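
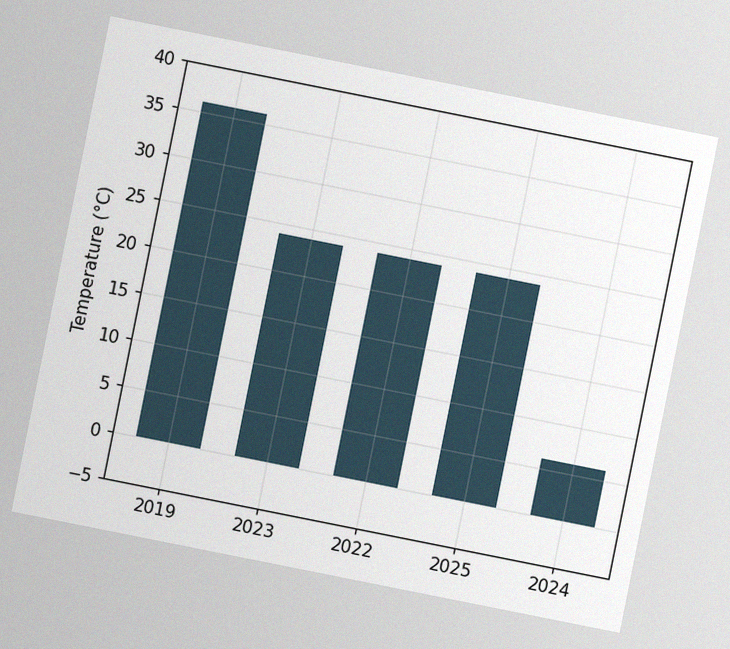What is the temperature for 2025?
24°C

The chart is tilted about 11° clockwise, with some photo noise. Reading along the chart's y-axis, the 2025 bar reaches 24°C.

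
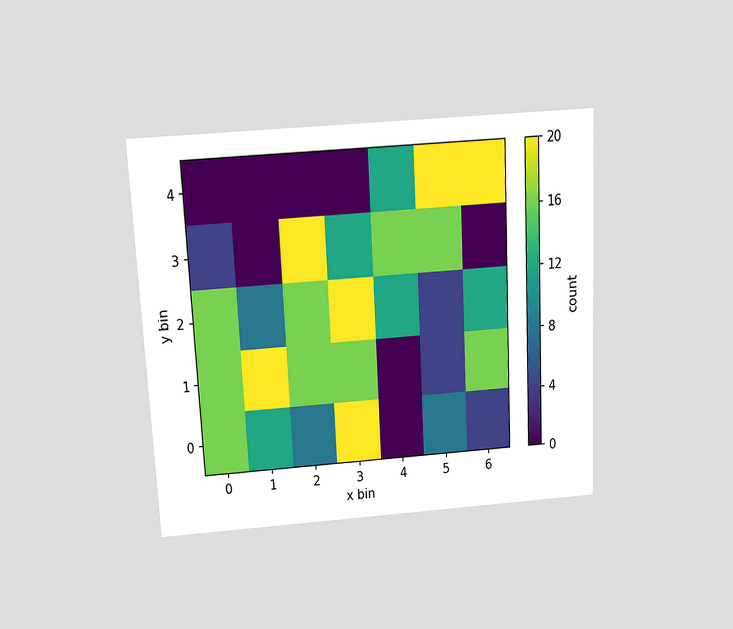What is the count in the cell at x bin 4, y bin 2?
The chart is tilted about 3° counter-clockwise and viewed slightly from above. Matching the cell (4, 2) against the colorbar gives 12.

12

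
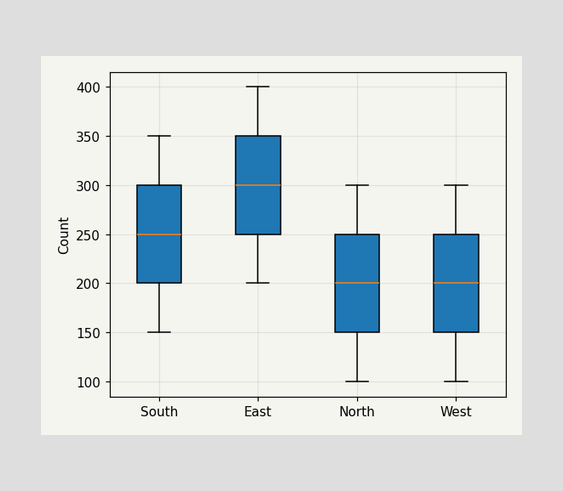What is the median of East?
300

The median line in the East box sits at 300.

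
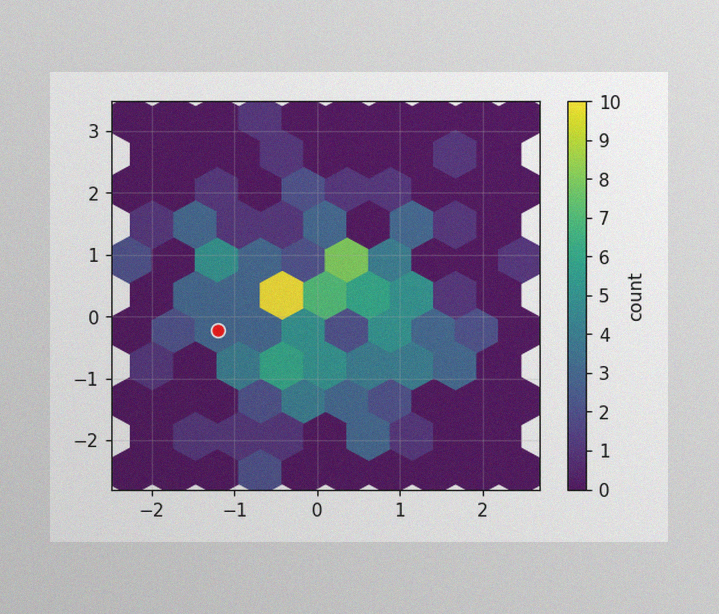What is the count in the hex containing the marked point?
3

The image has some photo noise and uneven lighting. The marked hex reads 3 on the colorbar.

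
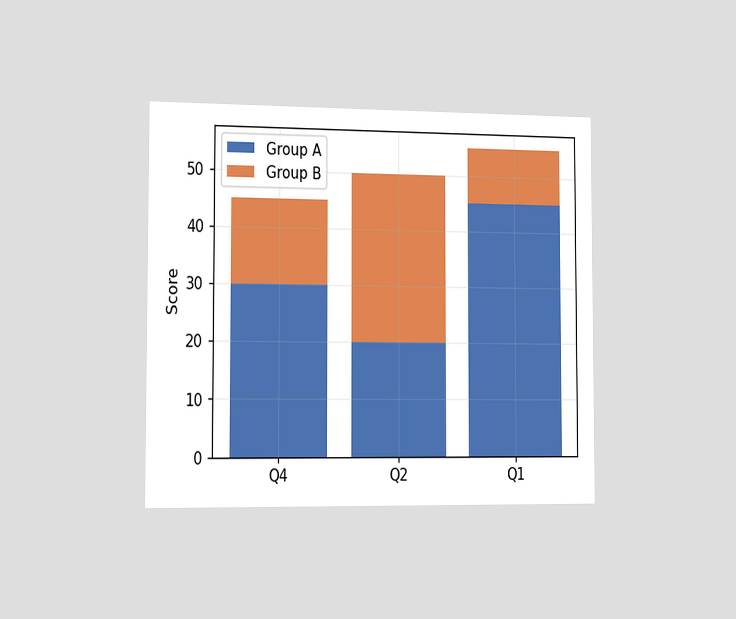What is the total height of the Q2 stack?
The chart is viewed slightly from the left. The Q2 stack's top reaches 50 on the y-axis.

50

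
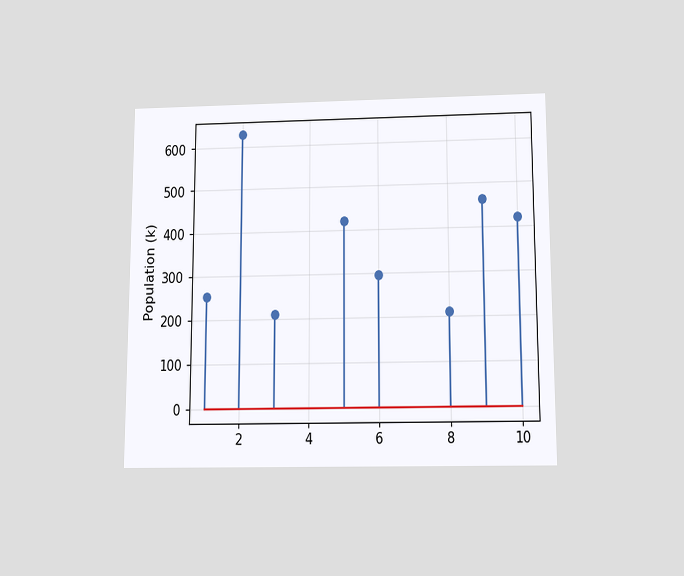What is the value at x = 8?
The chart is viewed slightly from below. The stem at x=8 reaches 210k.

210k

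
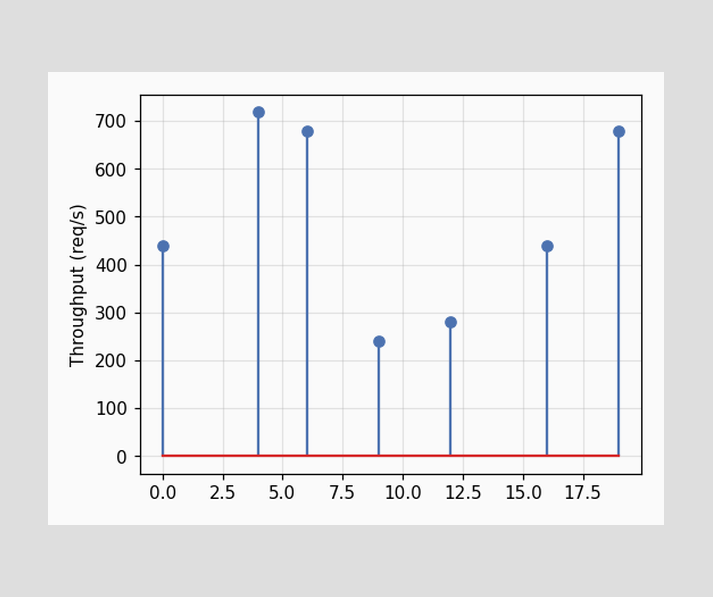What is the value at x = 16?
The stem at x=16 reaches 440req/s.

440req/s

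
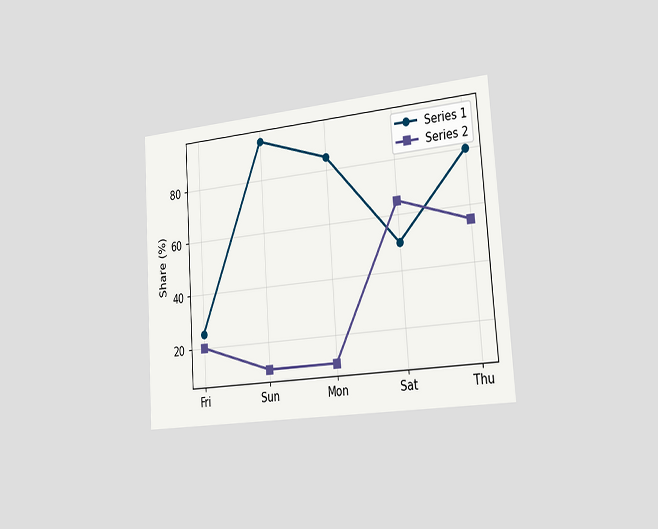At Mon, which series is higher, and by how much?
The chart is tilted about 4° counter-clockwise and viewed slightly from the right. At Mon, Series 1 sits above the other line by 75%.

Series 1, by 75%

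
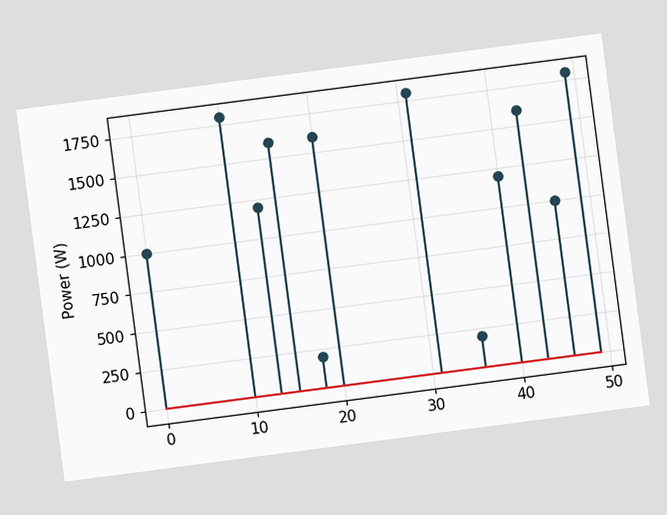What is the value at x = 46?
The chart is tilted about 7° counter-clockwise. The stem at x=46 reaches 1000W.

1000W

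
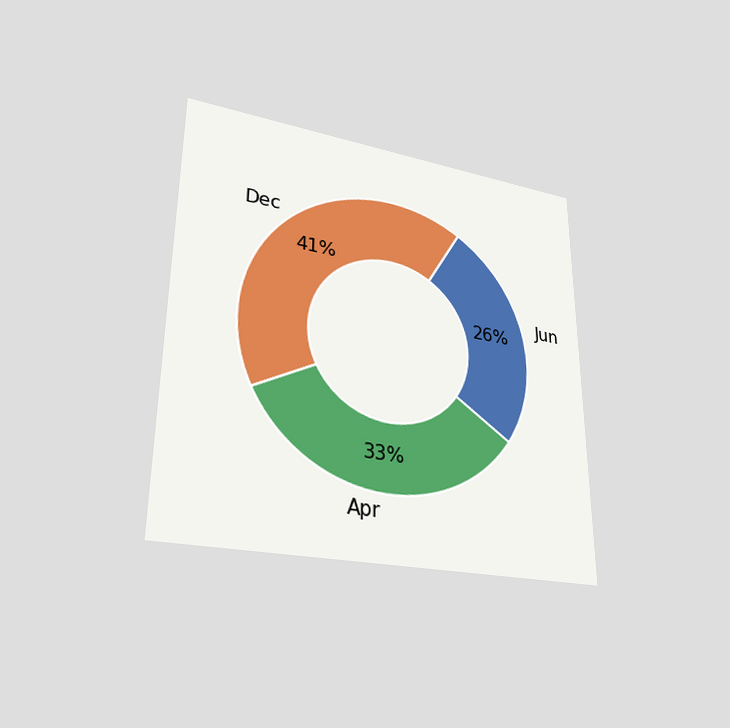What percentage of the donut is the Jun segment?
26%

The chart is viewed at a slight angle. The Jun segment takes up 26% of the ring.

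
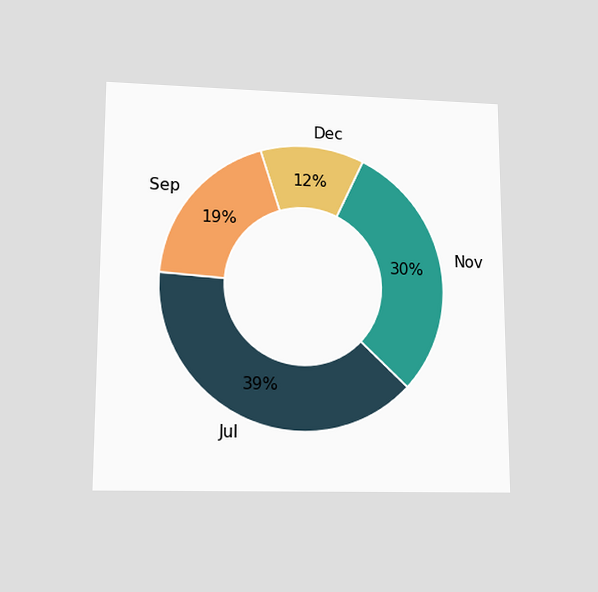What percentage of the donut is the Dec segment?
12%

The chart is viewed at a slight angle. The Dec segment takes up 12% of the ring.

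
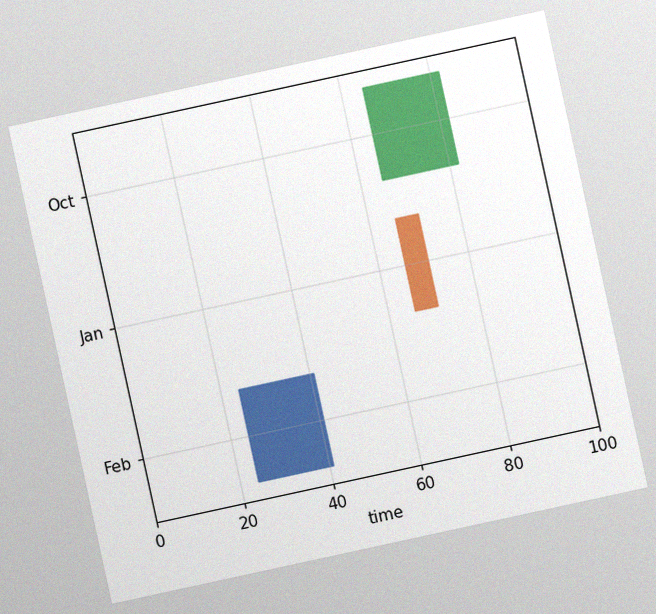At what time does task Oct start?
The chart is tilted about 12° counter-clockwise, with some photo noise. The Oct bar begins at t=65.

65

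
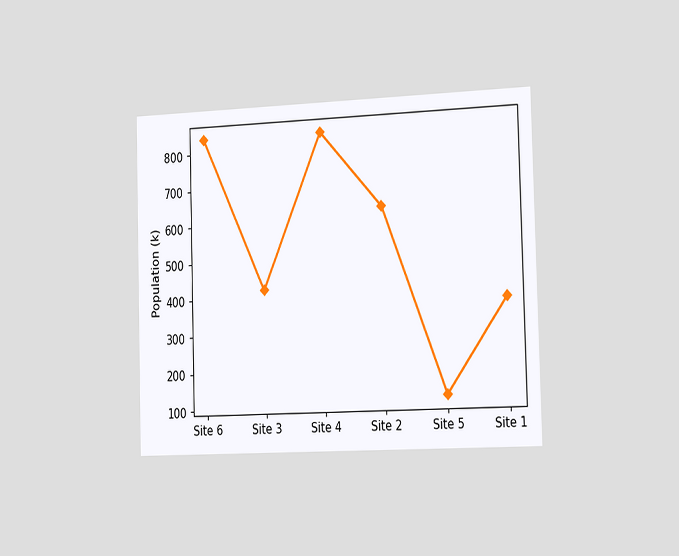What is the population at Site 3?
420k

The chart is viewed slightly from the right. At Site 3, the line is at 420k.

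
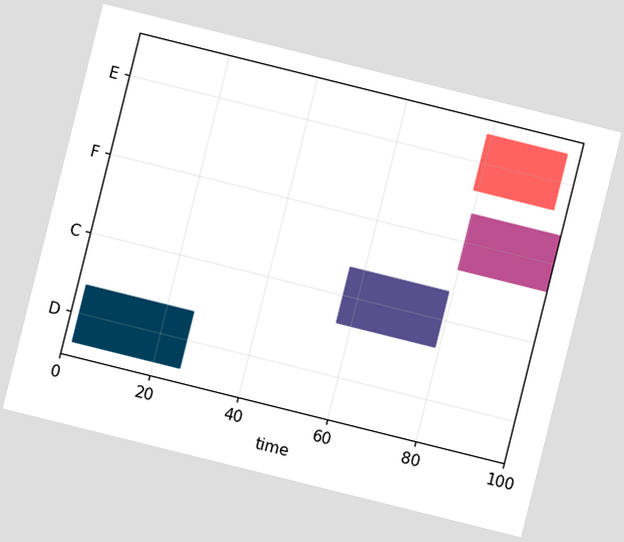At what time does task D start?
2

The chart is tilted about 14° clockwise. The D bar begins at t=2.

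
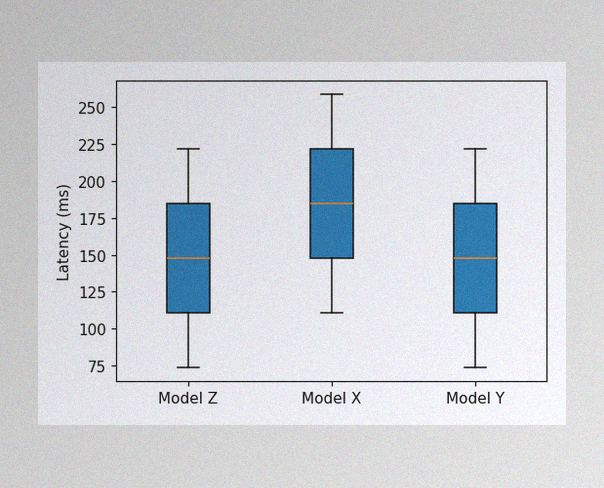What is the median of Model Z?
The image has some photo noise and uneven lighting. The median line in the Model Z box sits at 148ms.

148ms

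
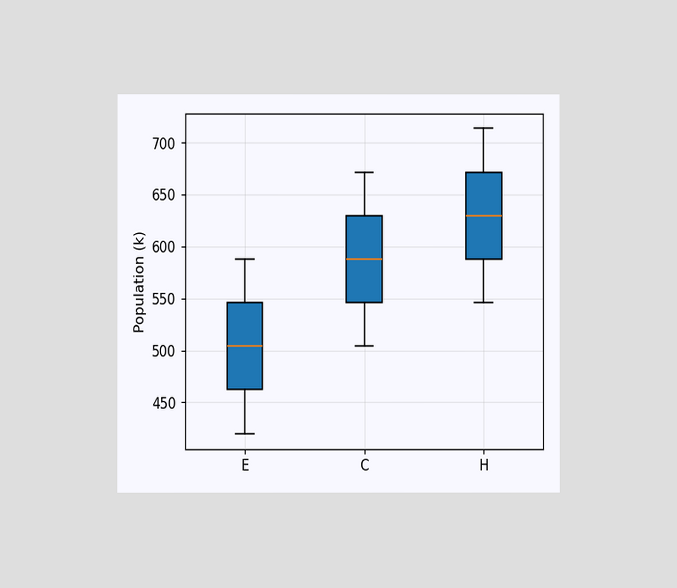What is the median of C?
The chart is viewed at a slight angle. The median line in the C box sits at 588k.

588k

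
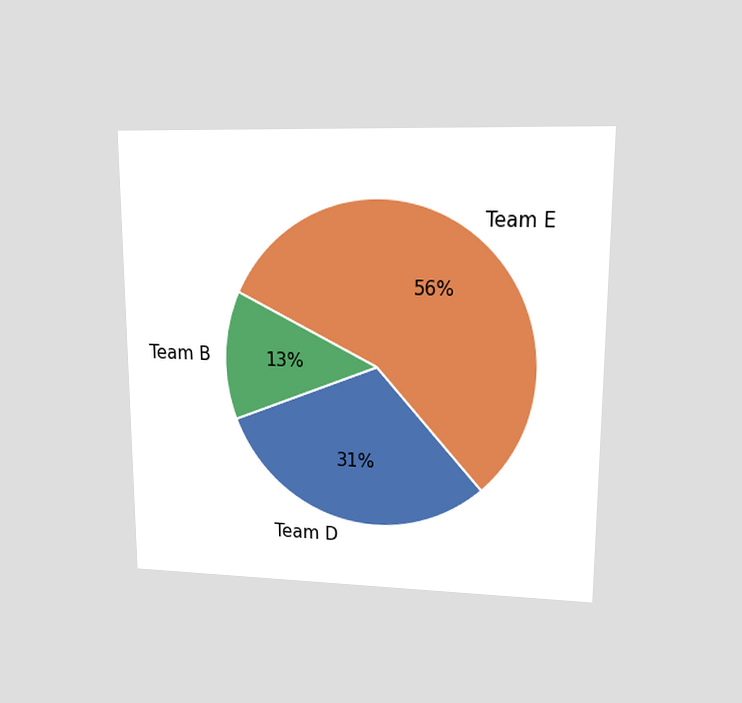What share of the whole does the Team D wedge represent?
31%

The chart is viewed at a slight angle. The Team D slice takes up 31% of the pie.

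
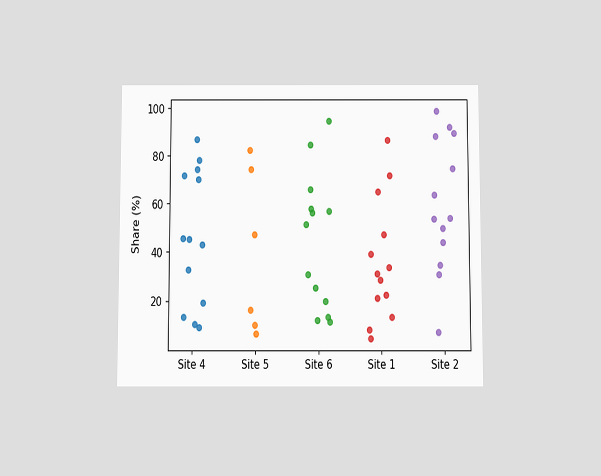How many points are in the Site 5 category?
6

The chart is viewed slightly from below. Counting the markers in the Site 5 column gives 6.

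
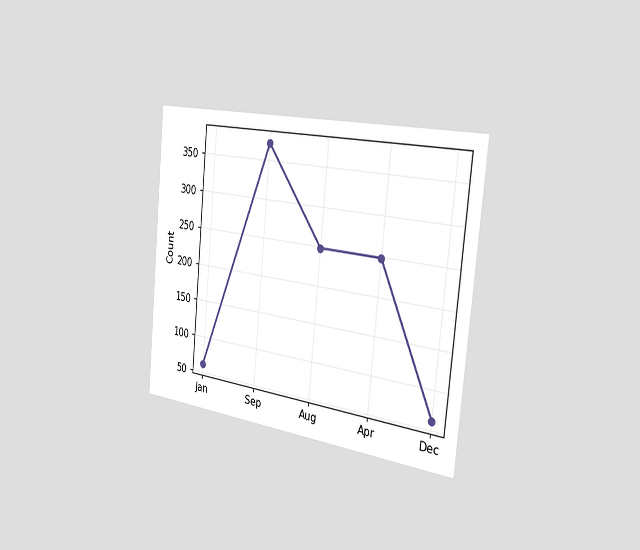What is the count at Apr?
The chart is tilted about 6° clockwise and viewed slightly from the right. At Apr, the line is at 248.

248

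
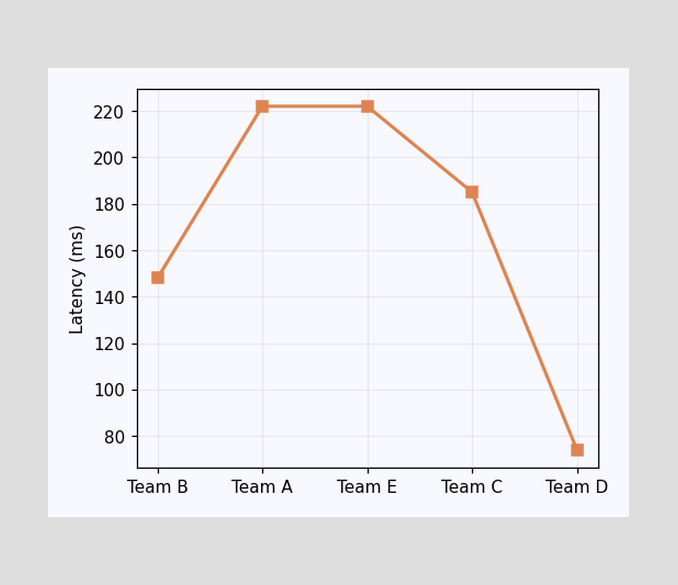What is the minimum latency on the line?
74ms

The lowest point is at Team D, and reading across to the y-axis gives 74ms.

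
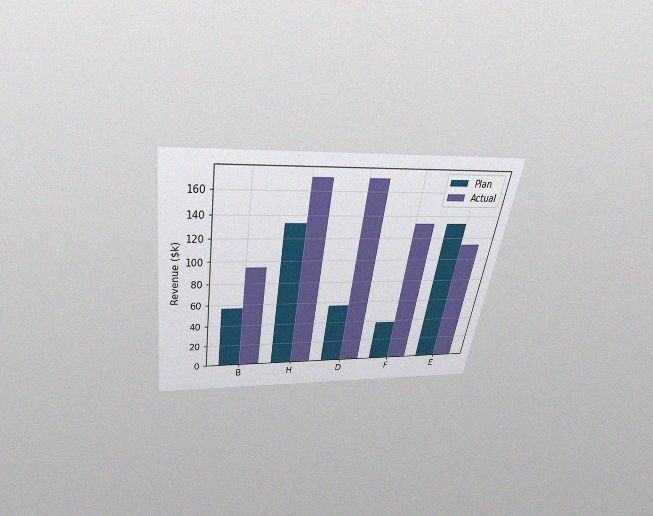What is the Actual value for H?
The chart is tilted about 9° clockwise and viewed slightly from above, with some photo noise. The Actual bar at H reaches $171k on the y-axis.

$171k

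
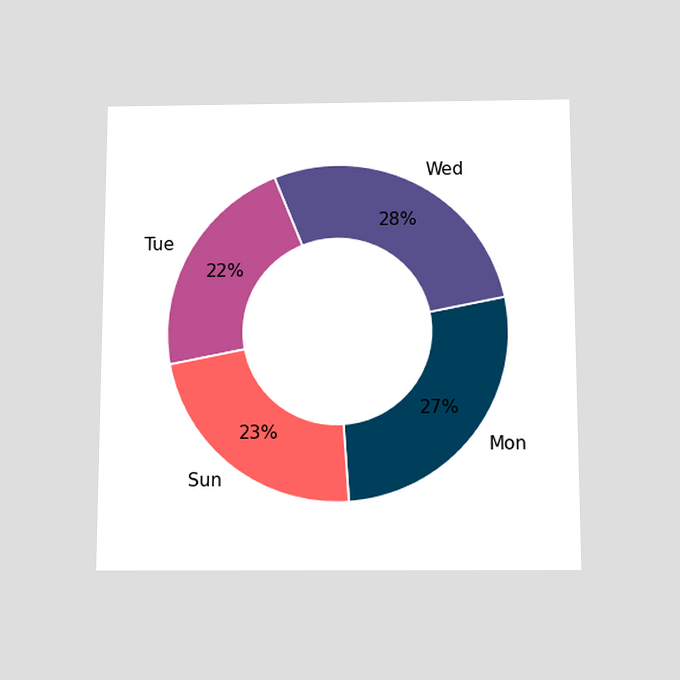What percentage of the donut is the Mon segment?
27%

The chart is viewed slightly from below. The Mon segment takes up 27% of the ring.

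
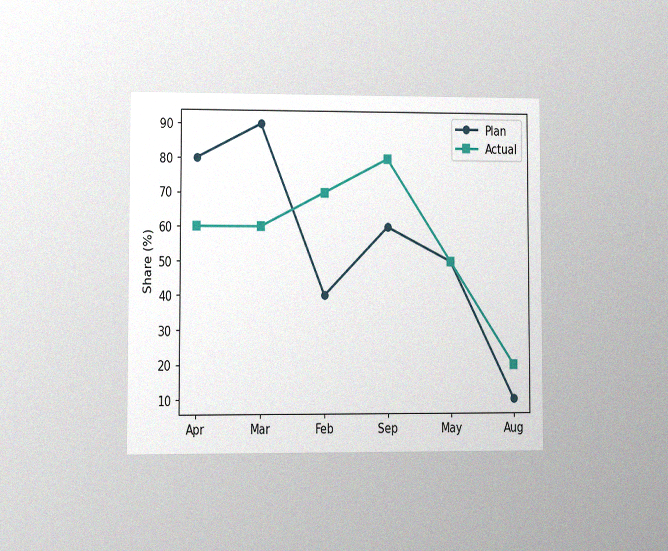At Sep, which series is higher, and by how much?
The chart is viewed at a slight angle, with some photo noise. At Sep, Actual sits above the other line by 20%.

Actual, by 20%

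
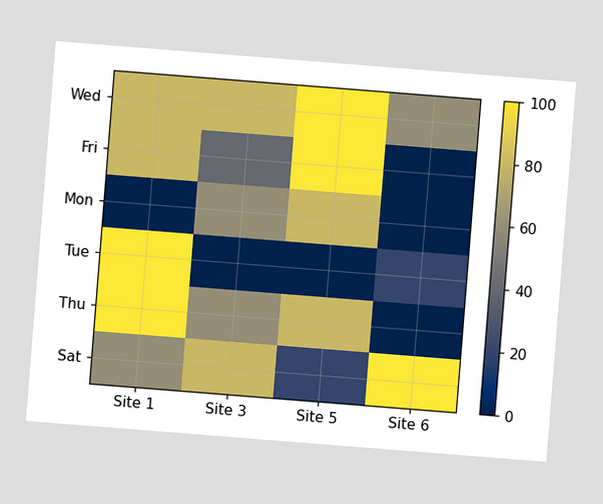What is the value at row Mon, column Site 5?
The chart is tilted about 5° clockwise. Matching cell (Mon, Site 5) against the colorbar gives 80.

80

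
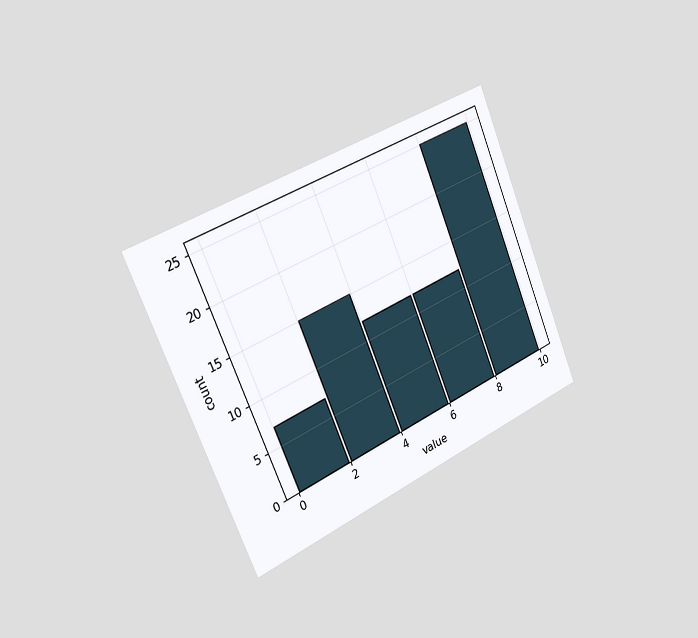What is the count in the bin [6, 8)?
The chart is tilted about 23° counter-clockwise and viewed slightly from the left. The [6, 8) bin has height 12.

12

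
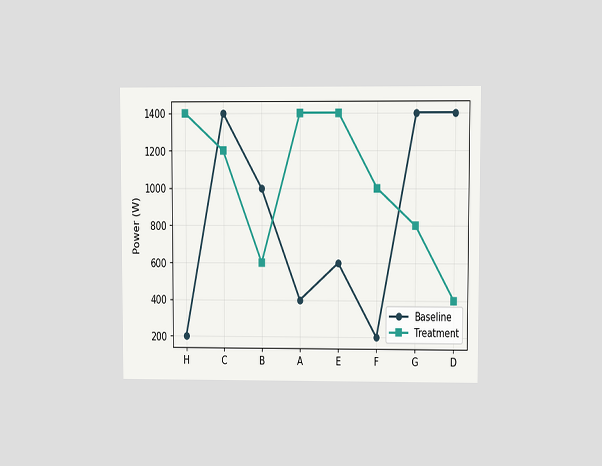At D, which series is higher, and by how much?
The chart is viewed at a slight angle. At D, Baseline sits above the other line by 1000W.

Baseline, by 1000W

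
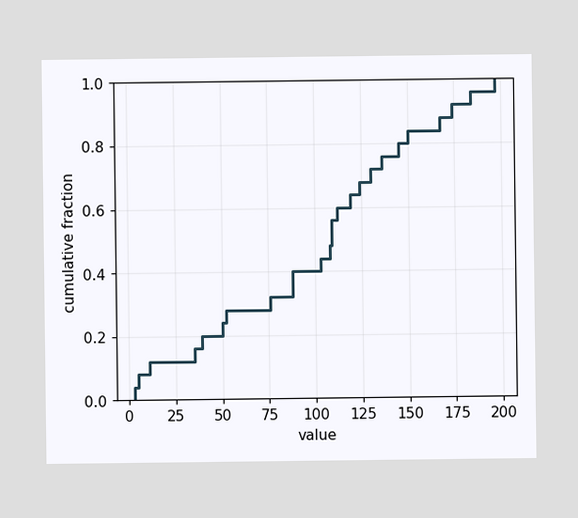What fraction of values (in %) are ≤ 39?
20%

At x=39 the ECDF step is at 20%.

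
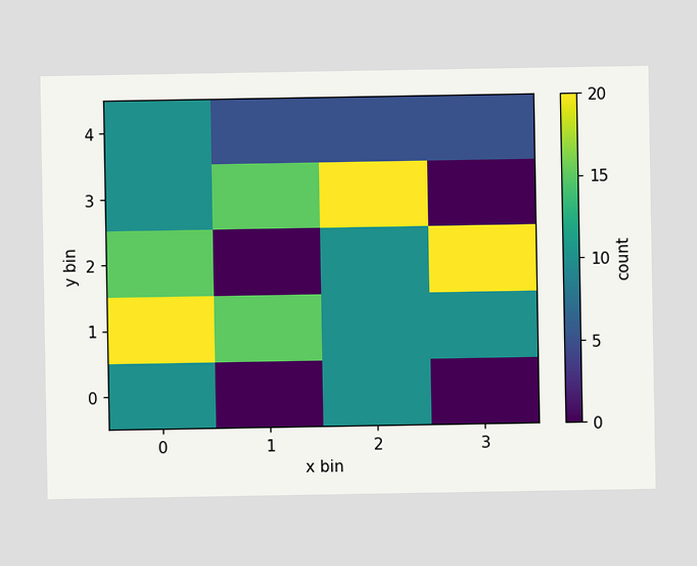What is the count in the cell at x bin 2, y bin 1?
10

Matching the cell (2, 1) against the colorbar gives 10.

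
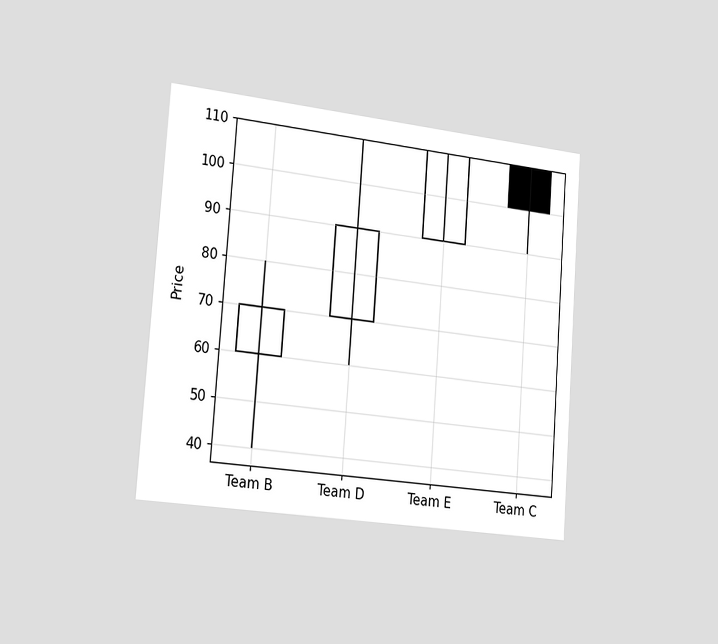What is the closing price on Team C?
100

The chart is tilted about 4° clockwise and viewed slightly from the left. The Team C candle closes at 100.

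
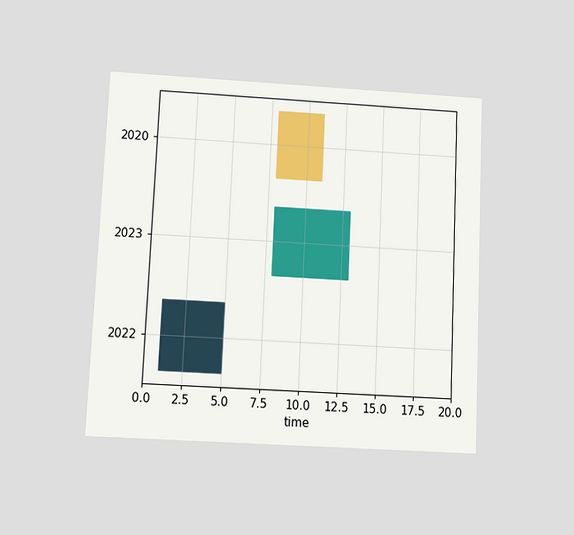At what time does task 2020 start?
8

The chart is tilted about 3° clockwise and viewed slightly from below. The 2020 bar begins at t=8.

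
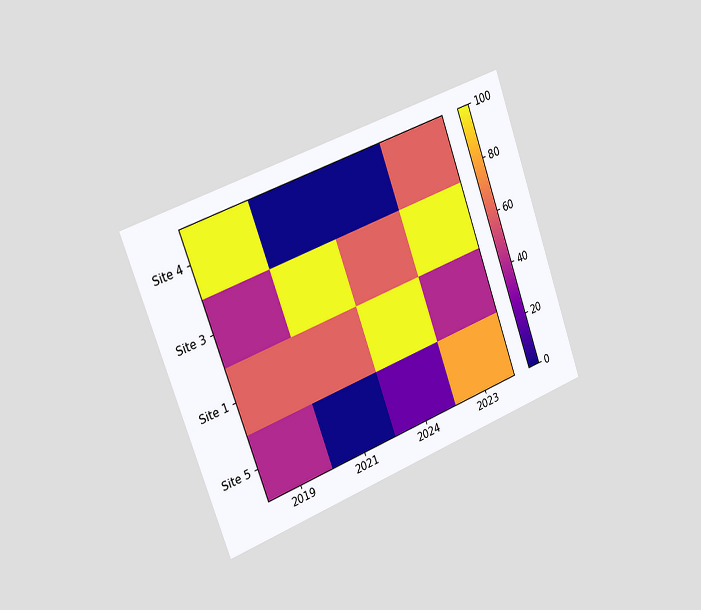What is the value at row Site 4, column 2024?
0

The chart is tilted about 20° counter-clockwise and viewed slightly from the left. Matching cell (Site 4, 2024) against the colorbar gives 0.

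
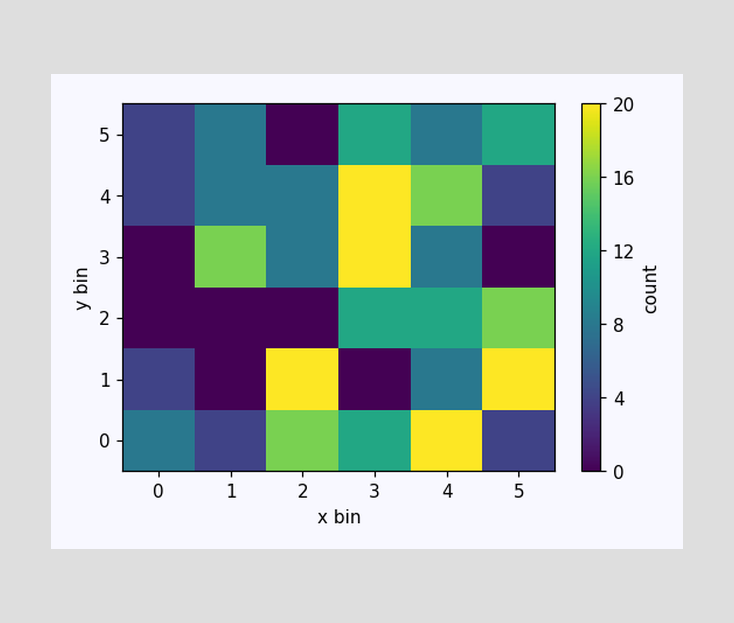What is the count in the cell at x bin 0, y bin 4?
Matching the cell (0, 4) against the colorbar gives 4.

4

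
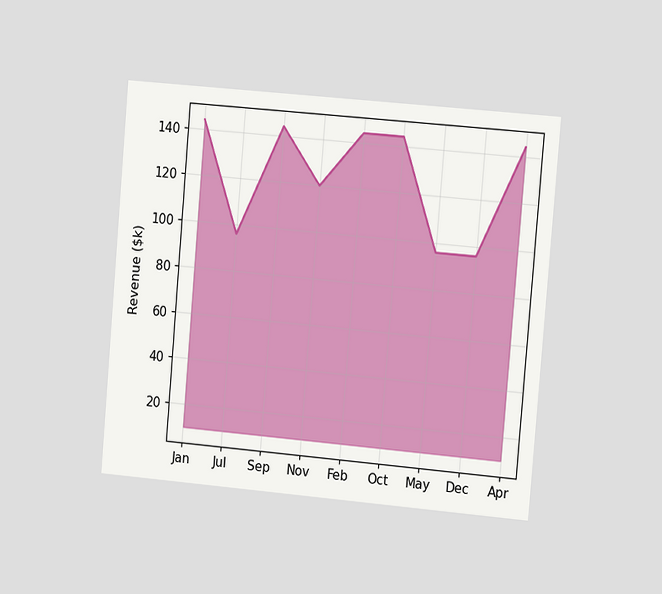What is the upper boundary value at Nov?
The chart is tilted about 5° clockwise and viewed slightly from the right. At Nov the upper boundary is at $120k.

$120k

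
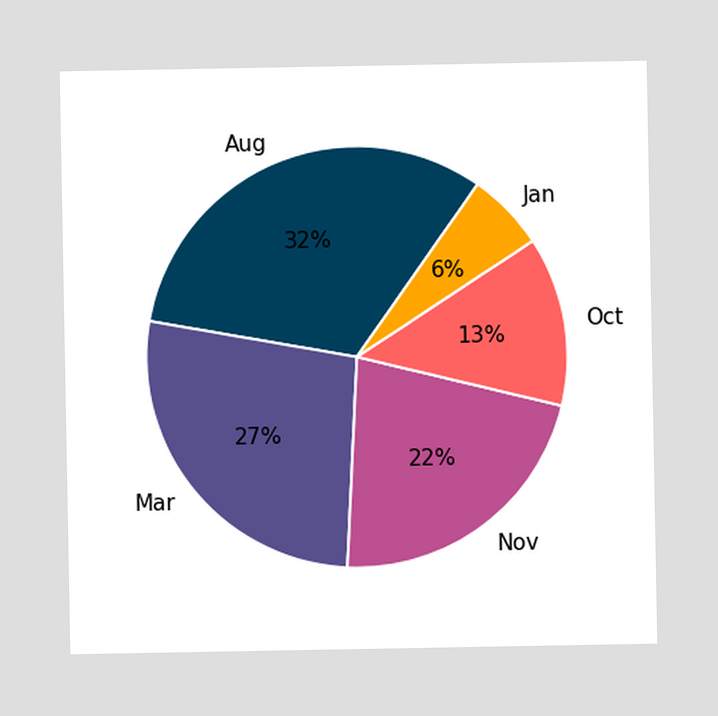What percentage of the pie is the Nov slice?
22%

The Nov slice takes up 22% of the pie.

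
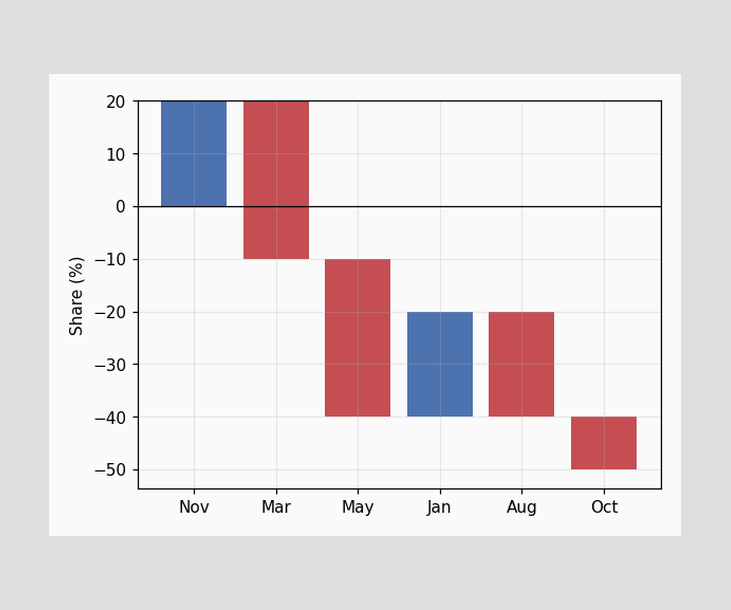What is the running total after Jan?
After Jan the running total reaches -20%.

-20%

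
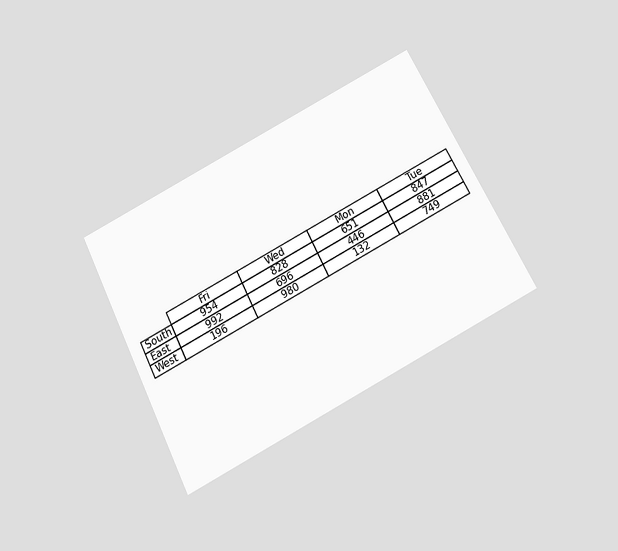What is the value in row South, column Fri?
The chart is tilted about 27° counter-clockwise and viewed slightly from below. The (South, Fri) cell reads 954.

954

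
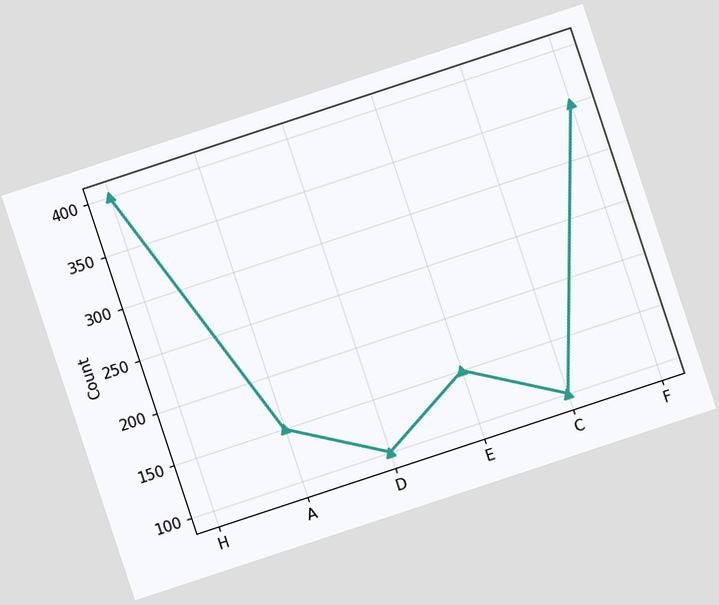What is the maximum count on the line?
The chart is tilted about 18° counter-clockwise. The highest point is at H, and reading across to the y-axis gives 400.

400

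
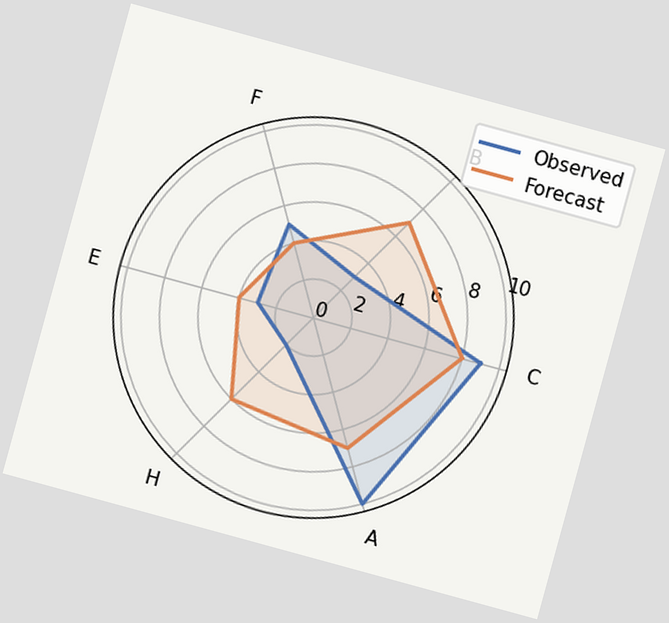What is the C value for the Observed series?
9

The chart is tilted about 15° clockwise. On the C axis, Observed reaches 9.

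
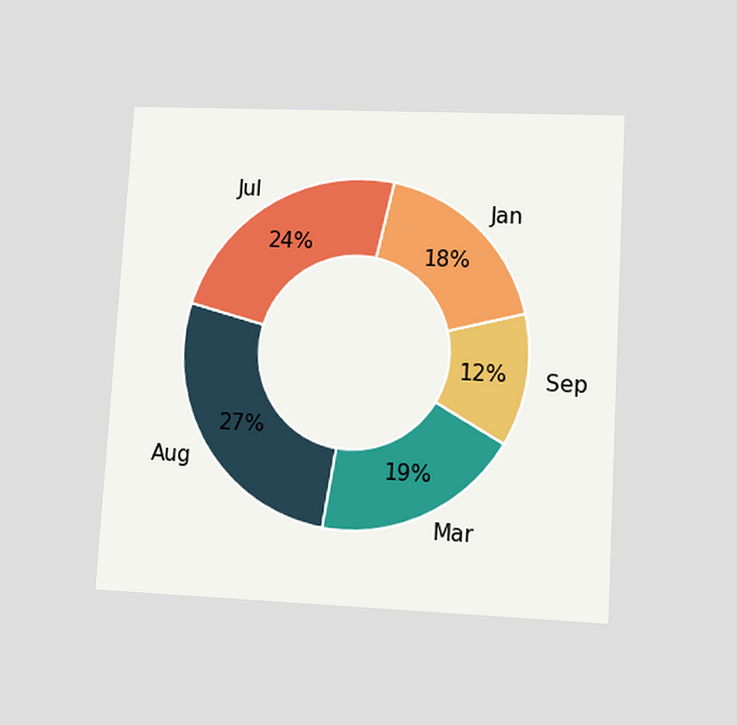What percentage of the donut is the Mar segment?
19%

The chart is tilted about 3° clockwise and viewed at a slight angle. The Mar segment takes up 19% of the ring.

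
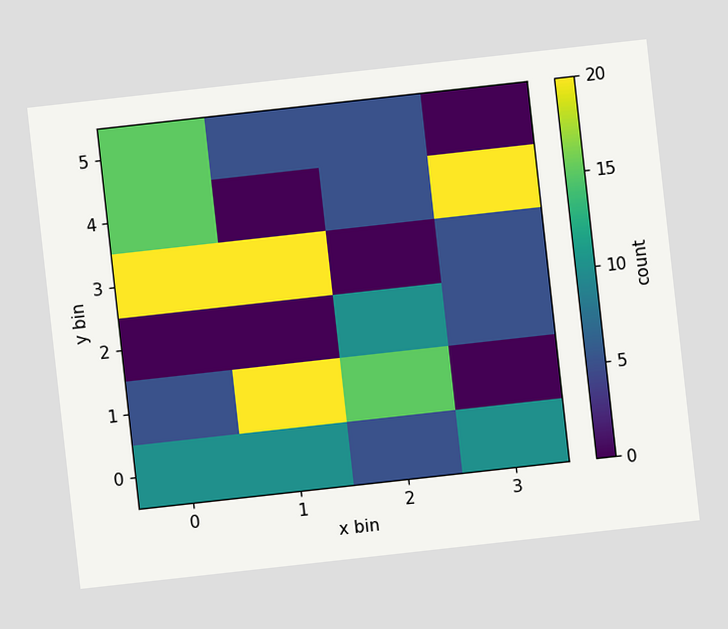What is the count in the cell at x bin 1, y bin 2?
0

The chart is tilted about 6° counter-clockwise. Matching the cell (1, 2) against the colorbar gives 0.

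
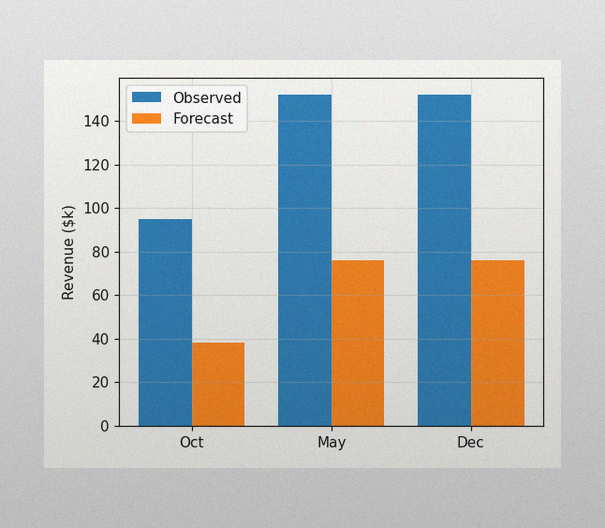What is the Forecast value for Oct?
$38k

The image has some photo noise and uneven lighting. The Forecast bar at Oct reaches $38k on the y-axis.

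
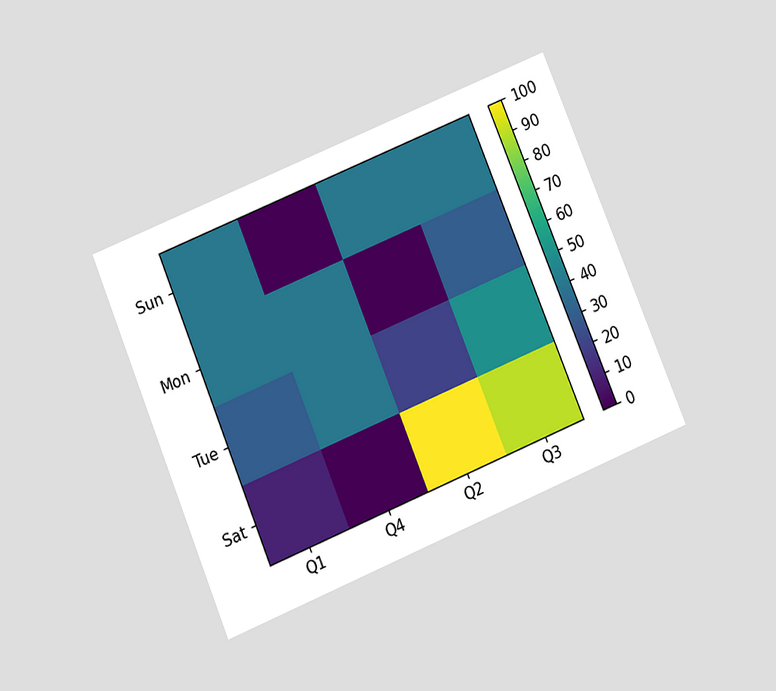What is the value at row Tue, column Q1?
The chart is tilted about 22° counter-clockwise and viewed slightly from below. Matching cell (Tue, Q1) against the colorbar gives 30.

30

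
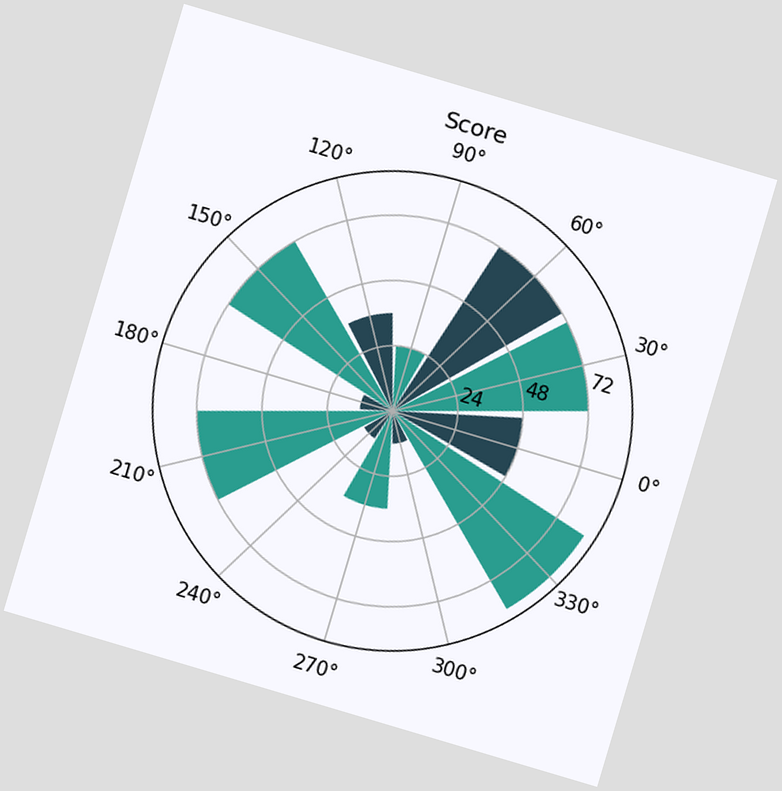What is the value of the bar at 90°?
The chart is tilted about 17° clockwise. The bar at 90° reaches 24 on the radial axis.

24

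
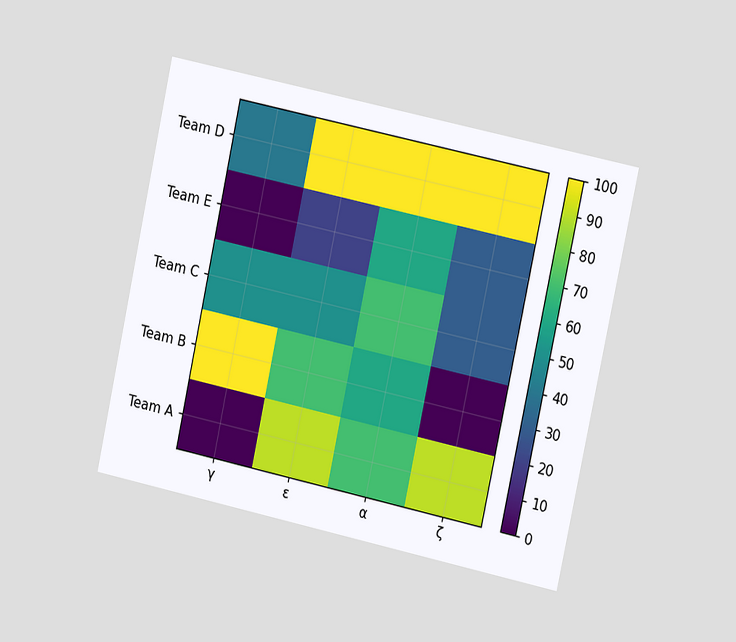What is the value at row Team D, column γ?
The chart is tilted about 12° clockwise and viewed slightly from the right. Matching cell (Team D, γ) against the colorbar gives 40.

40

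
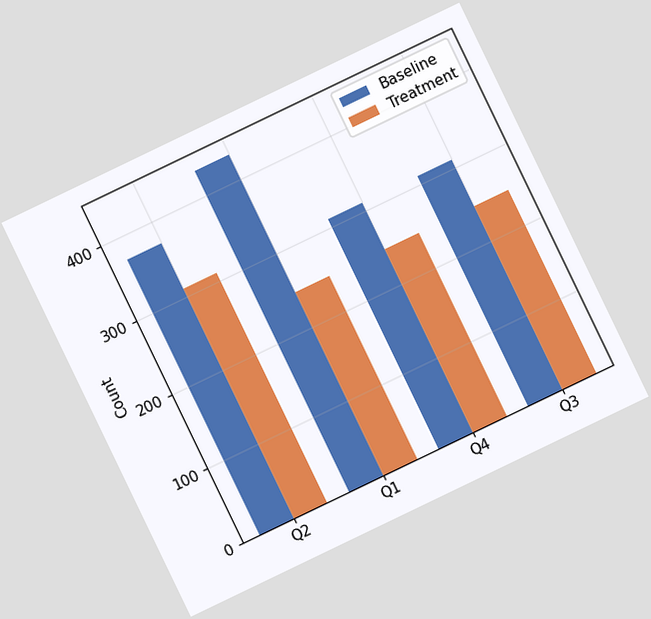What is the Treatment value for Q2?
310

The chart is tilted about 26° counter-clockwise. The Treatment bar at Q2 reaches 310 on the y-axis.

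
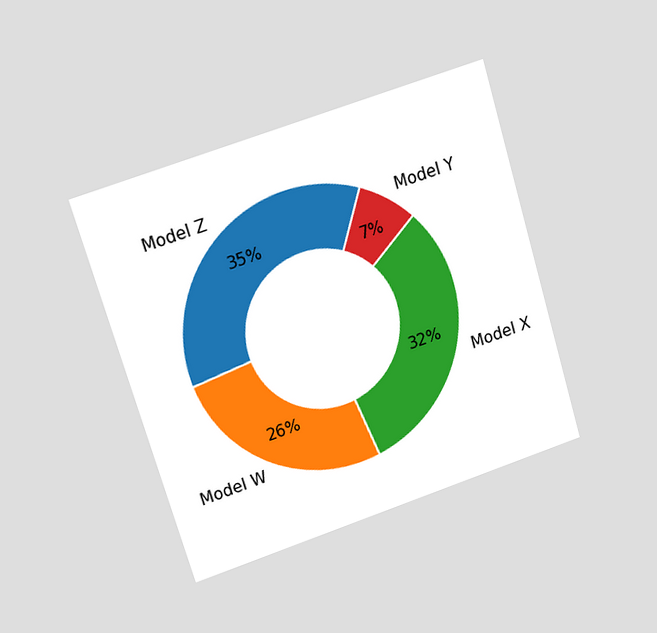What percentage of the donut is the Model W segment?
The chart is tilted about 17° counter-clockwise and viewed at a slight angle. The Model W segment takes up 26% of the ring.

26%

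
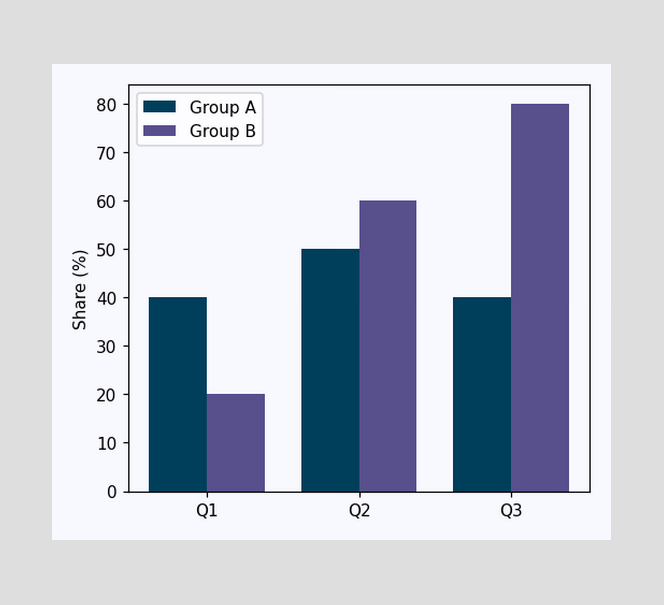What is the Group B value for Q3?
The Group B bar at Q3 reaches 80% on the y-axis.

80%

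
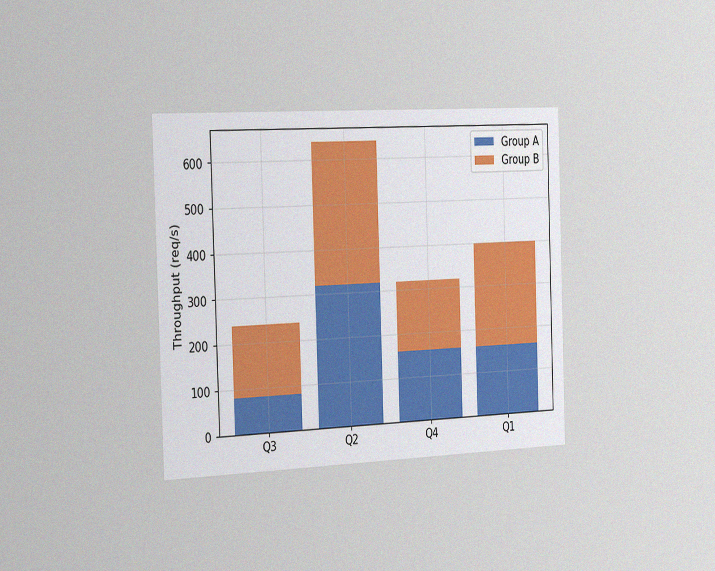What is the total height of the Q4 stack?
The chart is viewed slightly from the left, with some photo noise. The Q4 stack's top reaches 320req/s on the y-axis.

320req/s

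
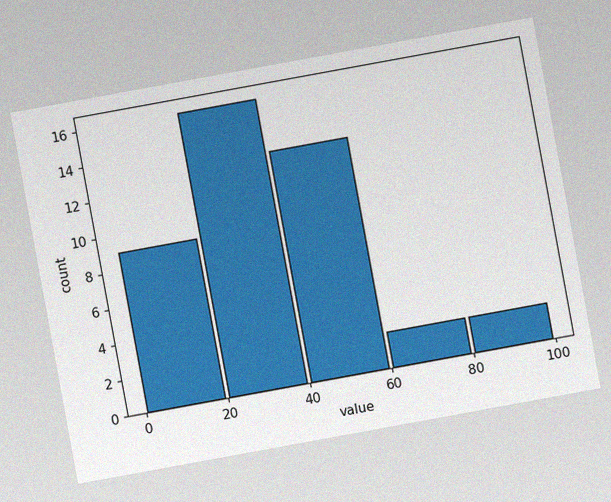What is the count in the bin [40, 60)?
13

The chart is tilted about 10° counter-clockwise, with some photo noise. The [40, 60) bin has height 13.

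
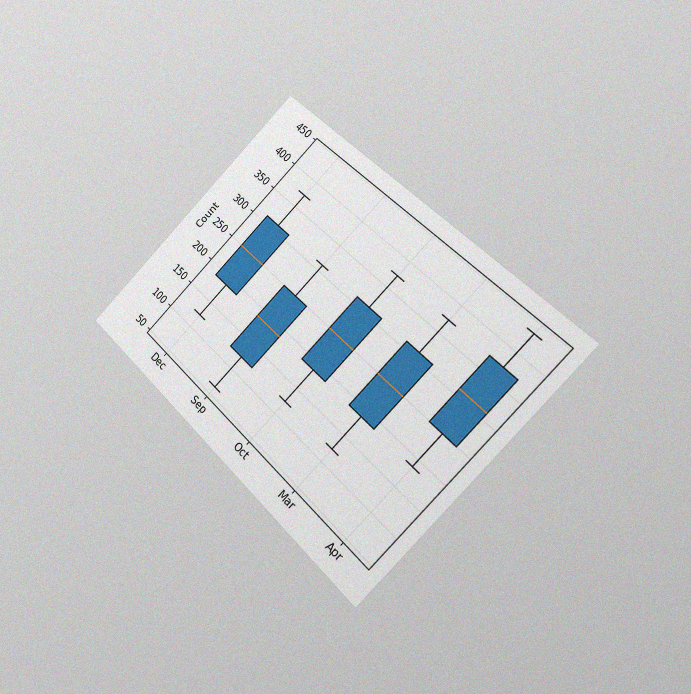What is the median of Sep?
The chart is tilted about 45° clockwise and viewed slightly from the right, with some photo noise. The median line in the Sep box sits at 186.

186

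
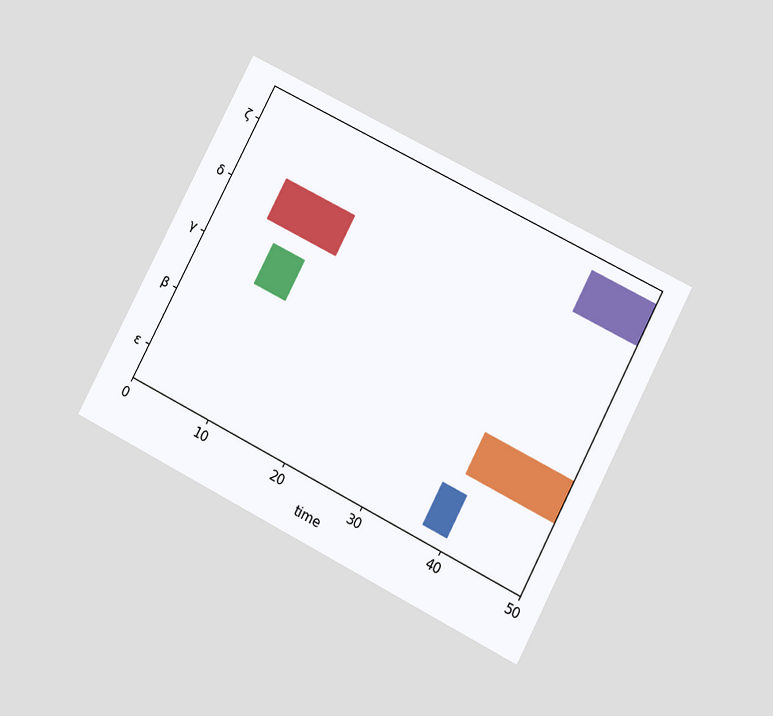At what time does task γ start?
8

The chart is tilted about 27° clockwise and viewed at a slight angle. The γ bar begins at t=8.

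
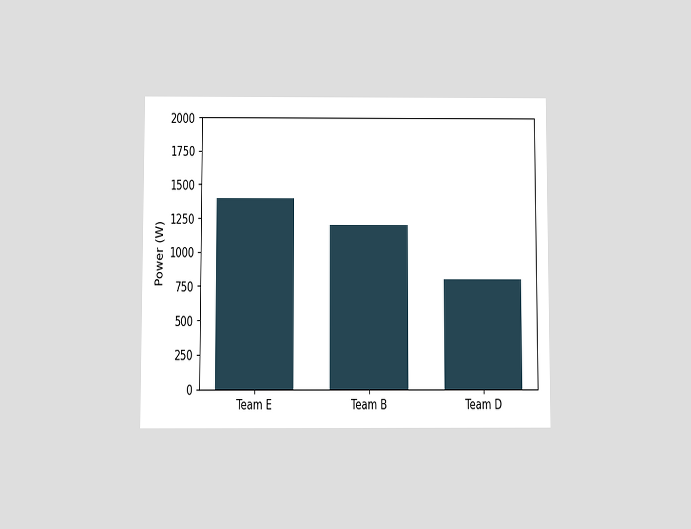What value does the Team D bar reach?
The chart is viewed slightly from below. Reading along the chart's y-axis, the Team D bar reaches 800W.

800W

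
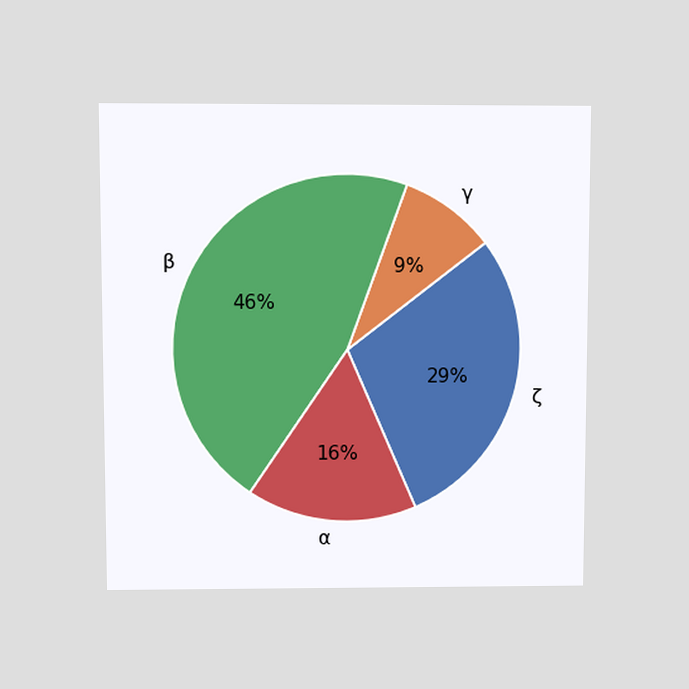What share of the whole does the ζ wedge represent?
The chart is viewed at a slight angle. The ζ slice takes up 29% of the pie.

29%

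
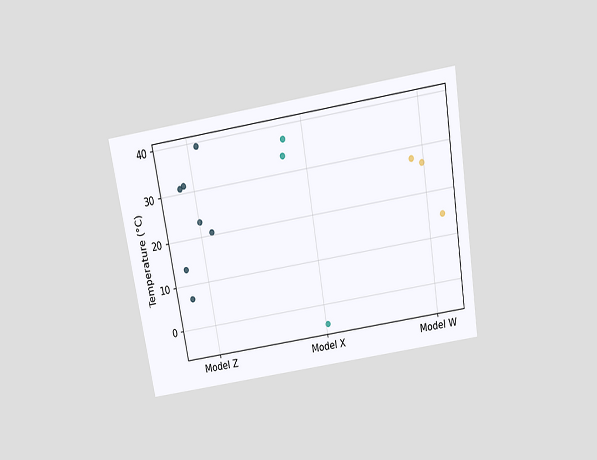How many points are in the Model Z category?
The chart is tilted about 9° counter-clockwise and viewed slightly from above. Counting the markers in the Model Z column gives 7.

7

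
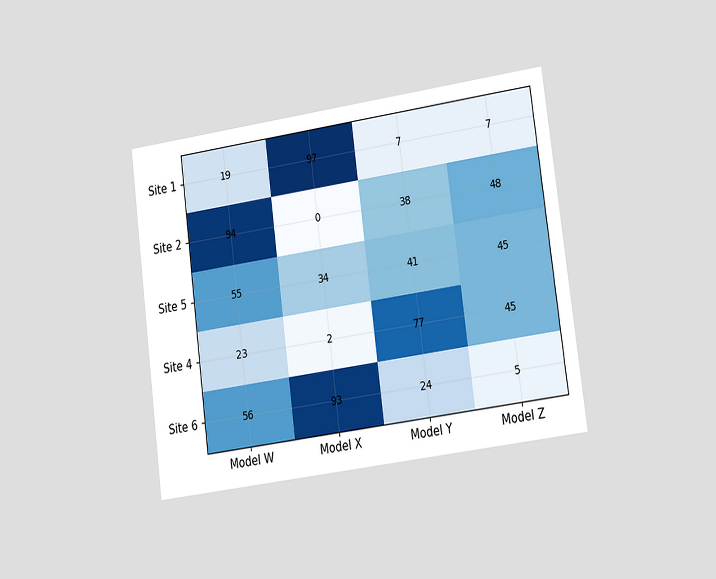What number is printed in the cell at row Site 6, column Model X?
93

The chart is tilted about 7° counter-clockwise and viewed slightly from the right. The (Site 6, Model X) cell reads 93.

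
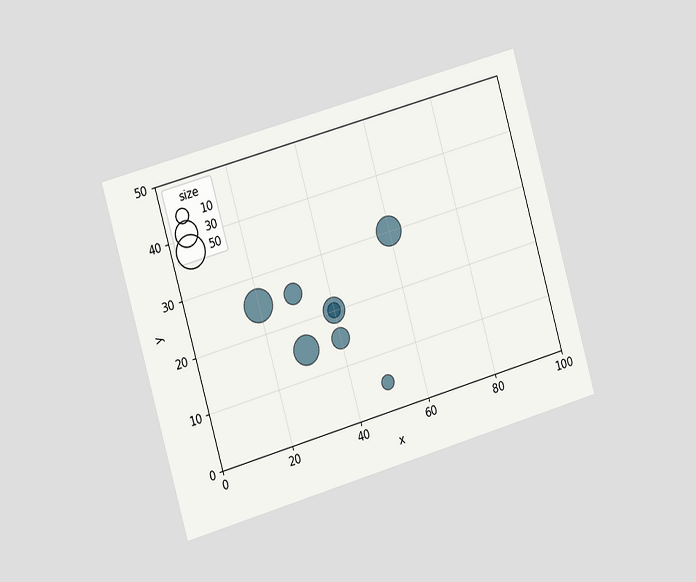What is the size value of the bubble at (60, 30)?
The chart is tilted about 16° counter-clockwise and viewed slightly from the left. Matching the bubble at (60, 30) against the size legend gives 40.

40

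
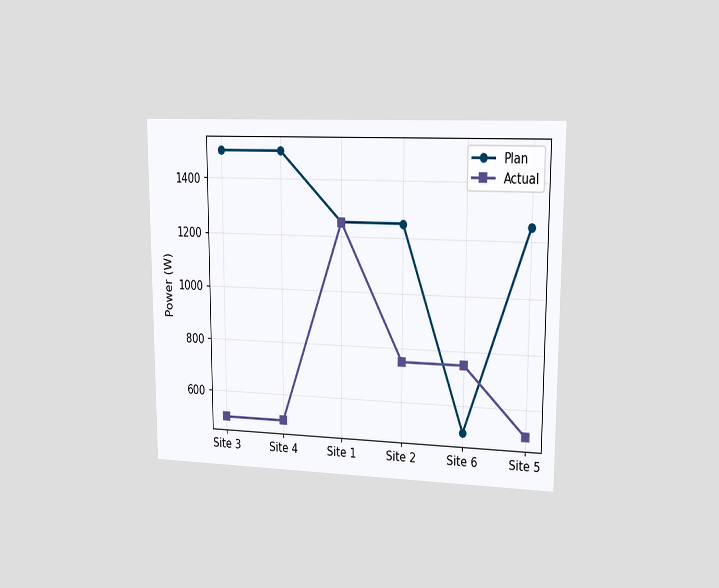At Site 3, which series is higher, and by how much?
The chart is viewed slightly from the right. At Site 3, Plan sits above the other line by 1000W.

Plan, by 1000W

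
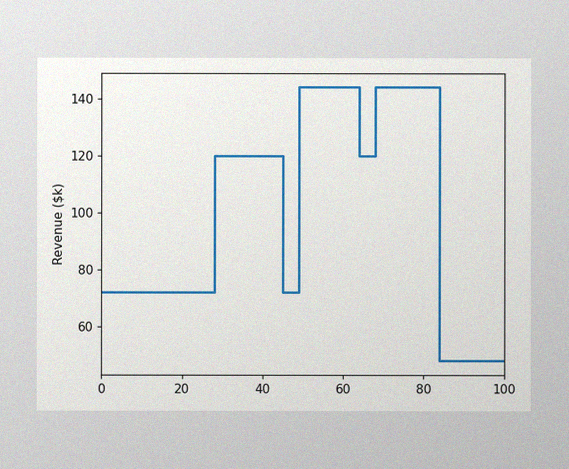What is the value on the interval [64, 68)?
$120k

The image has some photo noise and uneven lighting. On [64, 68) the step sits at $120k.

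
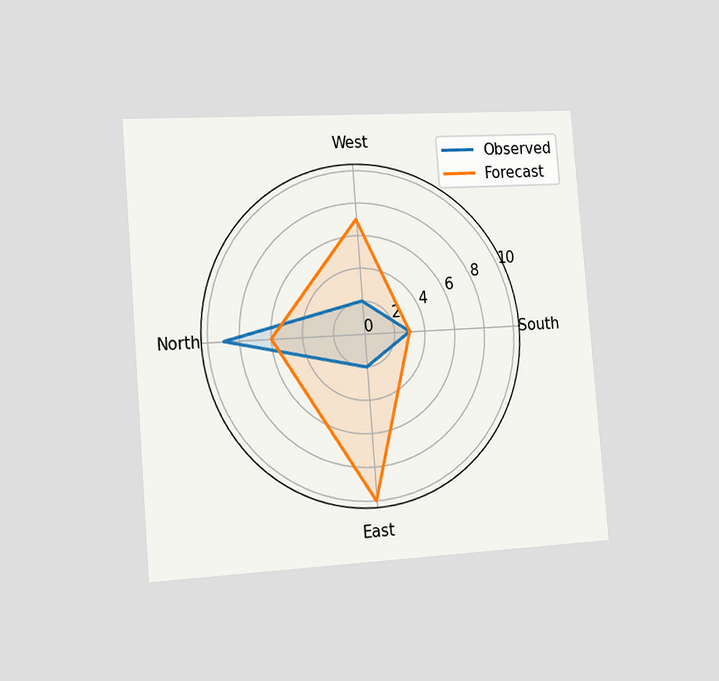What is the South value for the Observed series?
The chart is tilted about 5° counter-clockwise and viewed slightly from the left. On the South axis, Observed reaches 3.

3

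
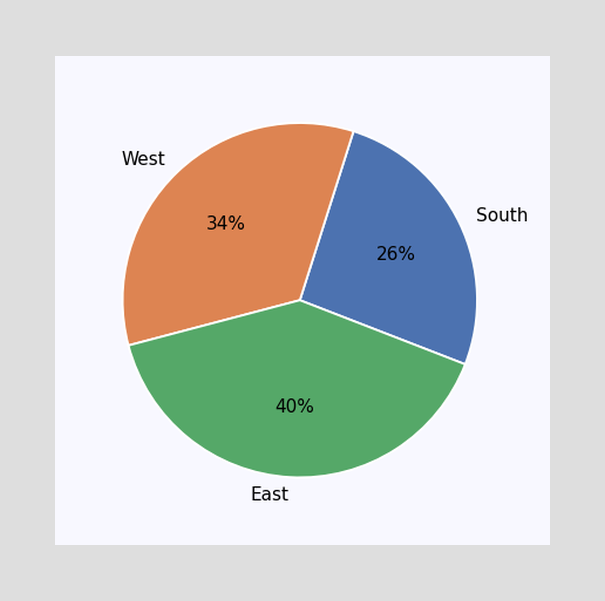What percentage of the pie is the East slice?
The East slice takes up 40% of the pie.

40%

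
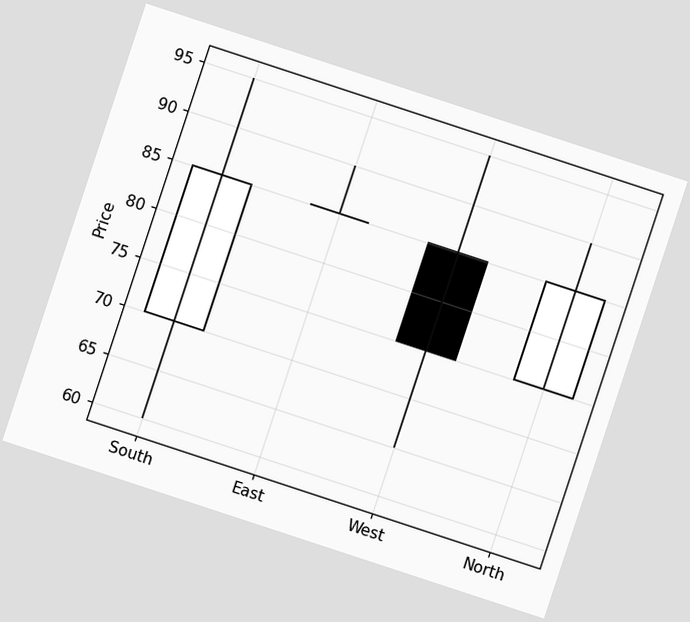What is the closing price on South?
85

The chart is tilted about 18° clockwise. The South candle closes at 85.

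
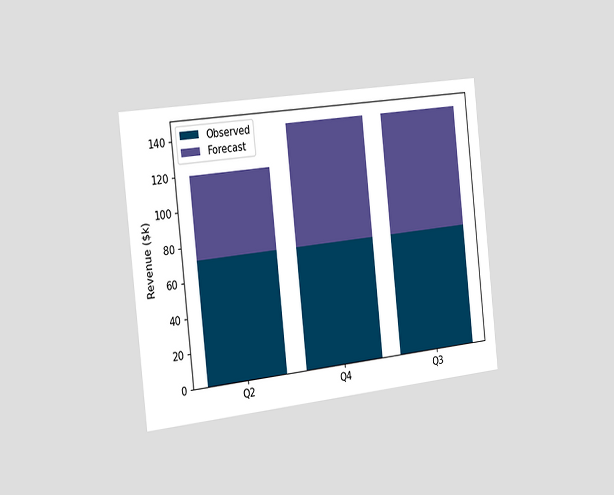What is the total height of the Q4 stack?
$144k

The chart is tilted about 6° counter-clockwise and viewed slightly from the left. The Q4 stack's top reaches $144k on the y-axis.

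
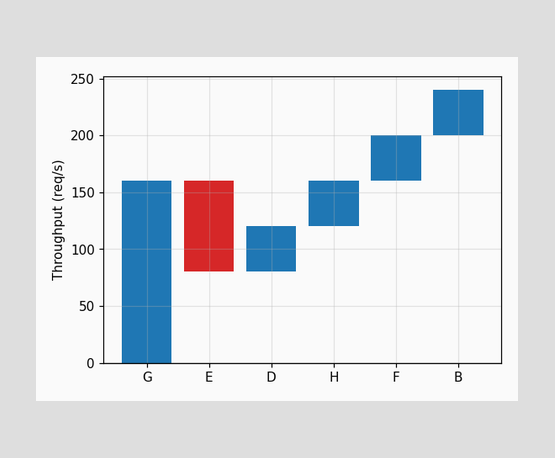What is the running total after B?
240req/s

After B the running total reaches 240req/s.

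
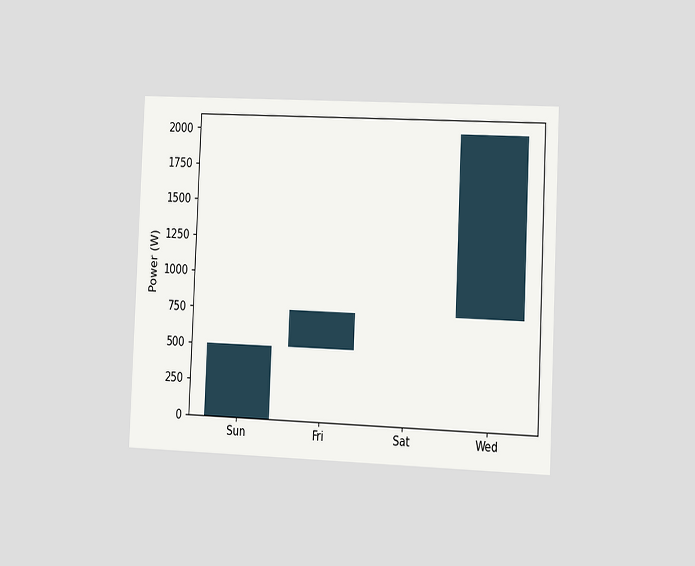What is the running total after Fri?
750W

The chart is tilted about 2° clockwise and viewed slightly from the right. After Fri the running total reaches 750W.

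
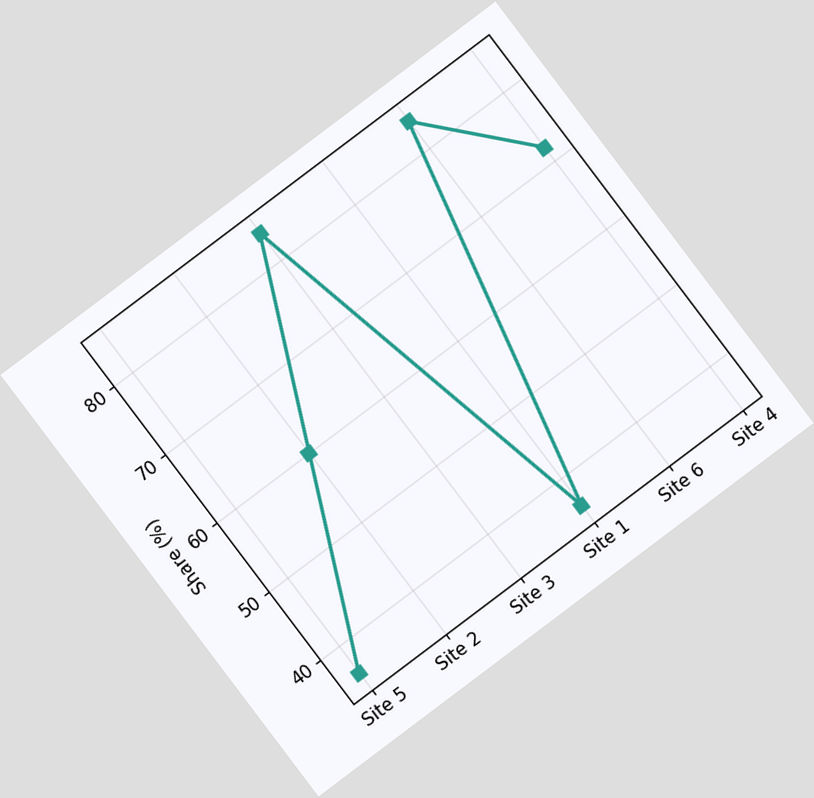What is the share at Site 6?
The chart is tilted about 37° counter-clockwise. At Site 6, the line is at 84%.

84%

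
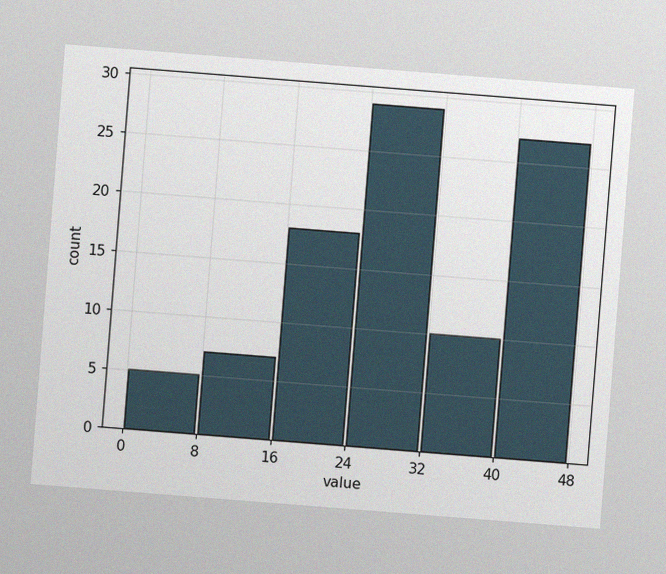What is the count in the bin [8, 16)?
The chart is tilted about 4° clockwise, with some photo noise. The [8, 16) bin has height 7.

7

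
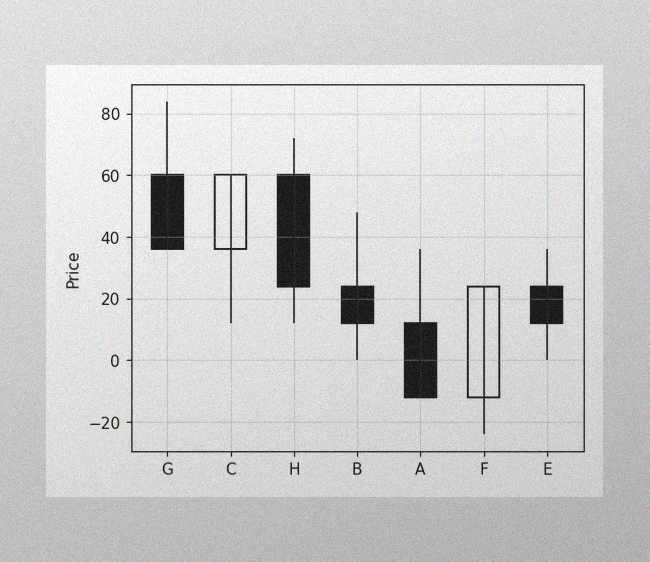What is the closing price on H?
24

The image has some photo noise and uneven lighting. The H candle closes at 24.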